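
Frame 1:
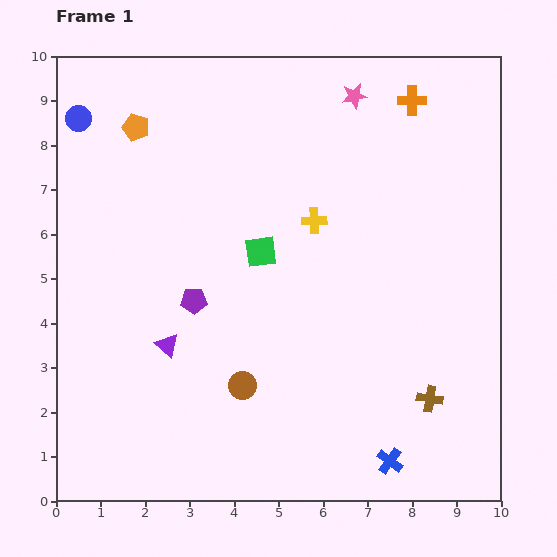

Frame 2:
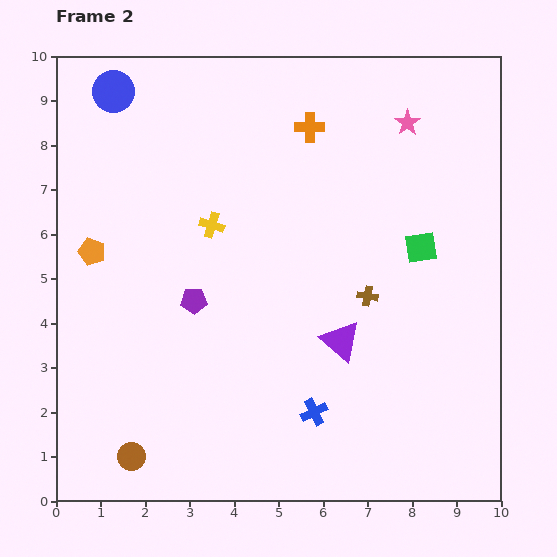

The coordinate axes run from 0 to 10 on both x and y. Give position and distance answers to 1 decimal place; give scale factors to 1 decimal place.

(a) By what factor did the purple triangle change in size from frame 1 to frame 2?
1.7×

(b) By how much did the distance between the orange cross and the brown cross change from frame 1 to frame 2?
-2.7

Distance in frame 1: 6.7. Distance in frame 2: 4.0.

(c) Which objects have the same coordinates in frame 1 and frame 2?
the purple pentagon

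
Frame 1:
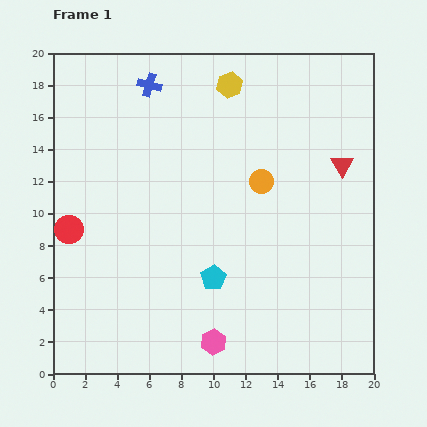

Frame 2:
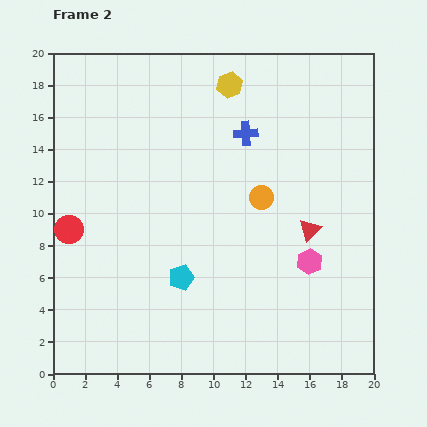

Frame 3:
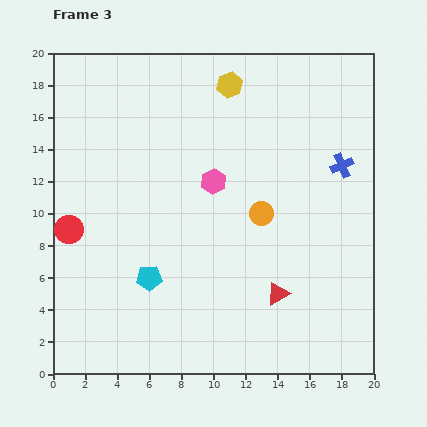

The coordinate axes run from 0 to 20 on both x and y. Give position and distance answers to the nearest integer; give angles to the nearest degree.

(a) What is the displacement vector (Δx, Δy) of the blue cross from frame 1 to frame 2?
(6, -3)

The blue cross was at (6, 18) in frame 1 and (12, 15) in frame 2.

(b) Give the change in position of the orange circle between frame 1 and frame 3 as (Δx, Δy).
(0, -2)

The orange circle was at (13, 12) in frame 1 and (13, 10) in frame 3.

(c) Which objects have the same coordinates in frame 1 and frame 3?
the red circle, the yellow hexagon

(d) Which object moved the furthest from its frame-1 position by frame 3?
the blue cross

(moved 13; next 10)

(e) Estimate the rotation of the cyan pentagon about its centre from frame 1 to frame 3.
31° clockwise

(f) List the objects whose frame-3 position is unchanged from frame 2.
the red circle, the yellow hexagon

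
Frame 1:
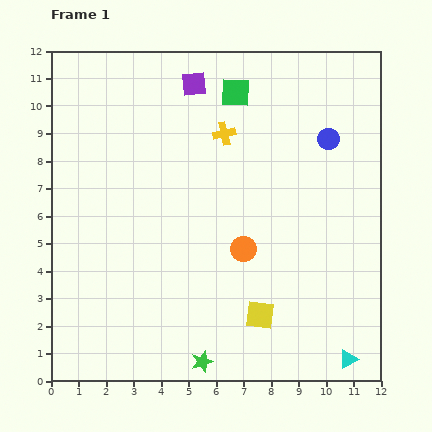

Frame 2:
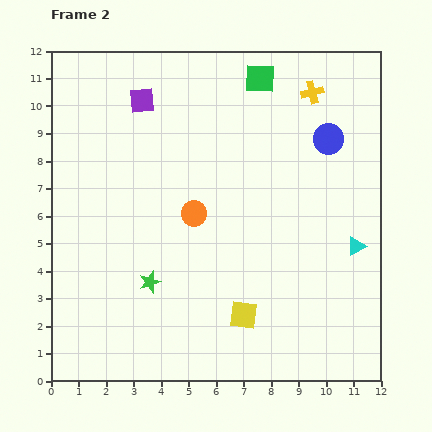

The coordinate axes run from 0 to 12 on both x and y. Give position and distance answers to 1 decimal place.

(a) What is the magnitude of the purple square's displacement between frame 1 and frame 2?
2.0

The purple square moved from (5.2, 10.8) to (3.3, 10.2), a distance of √(1.9² + 0.6²) ≈ 2.0.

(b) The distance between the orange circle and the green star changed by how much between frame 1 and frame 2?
-1.4

Distance in frame 1: 4.4. Distance in frame 2: 3.0.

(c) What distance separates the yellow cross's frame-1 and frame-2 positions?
3.5

The yellow cross moved from (6.3, 9.0) to (9.5, 10.5), a distance of √(3.2² + 1.5²) ≈ 3.5.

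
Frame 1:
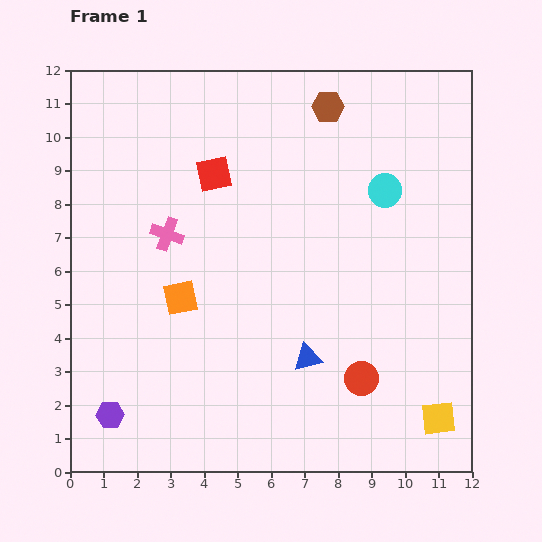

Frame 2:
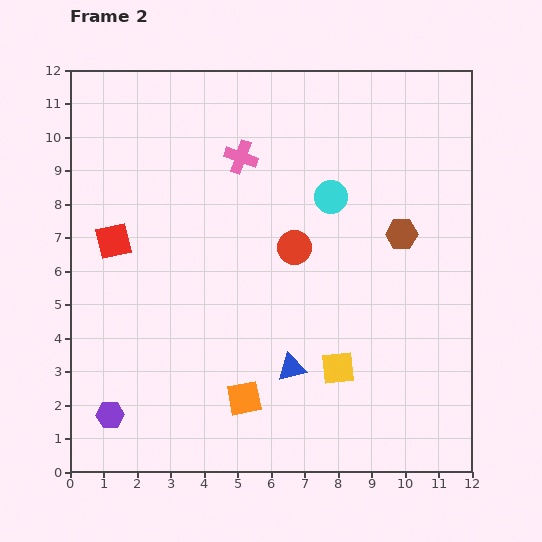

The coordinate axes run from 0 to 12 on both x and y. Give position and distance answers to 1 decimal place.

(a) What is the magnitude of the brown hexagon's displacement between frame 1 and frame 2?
4.4

The brown hexagon moved from (7.7, 10.9) to (9.9, 7.1), a distance of √(2.2² + 3.8²) ≈ 4.4.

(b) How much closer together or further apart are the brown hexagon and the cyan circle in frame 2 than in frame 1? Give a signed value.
-0.6

Distance in frame 1: 3.0. Distance in frame 2: 2.4.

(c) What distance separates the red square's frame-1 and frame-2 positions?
3.6

The red square moved from (4.3, 8.9) to (1.3, 6.9), a distance of √(3.0² + 2.0²) ≈ 3.6.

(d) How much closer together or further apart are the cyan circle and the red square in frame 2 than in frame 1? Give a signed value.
+1.5

Distance in frame 1: 5.1. Distance in frame 2: 6.6.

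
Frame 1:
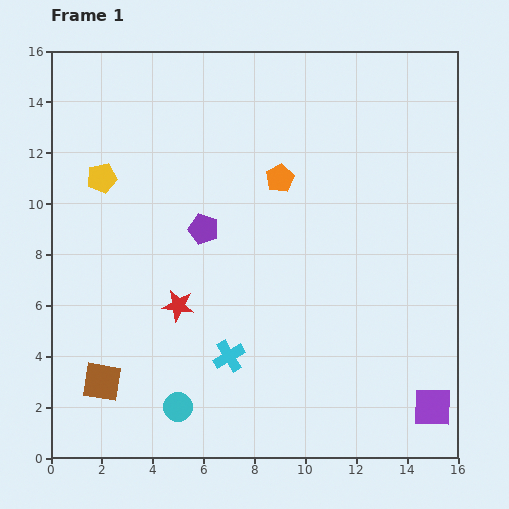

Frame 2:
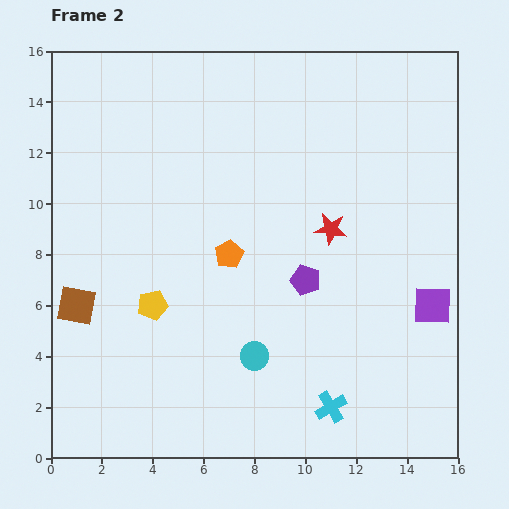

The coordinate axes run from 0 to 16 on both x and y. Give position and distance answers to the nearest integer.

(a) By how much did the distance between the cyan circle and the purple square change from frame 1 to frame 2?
-3

Distance in frame 1: 10. Distance in frame 2: 7.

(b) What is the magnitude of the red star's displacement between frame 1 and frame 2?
7

The red star moved from (5, 6) to (11, 9), a distance of √(6² + 3²) ≈ 7.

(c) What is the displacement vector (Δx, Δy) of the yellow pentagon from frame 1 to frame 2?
(2, -5)

The yellow pentagon was at (2, 11) in frame 1 and (4, 6) in frame 2.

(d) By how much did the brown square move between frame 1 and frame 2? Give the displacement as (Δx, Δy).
(-1, 3)

The brown square was at (2, 3) in frame 1 and (1, 6) in frame 2.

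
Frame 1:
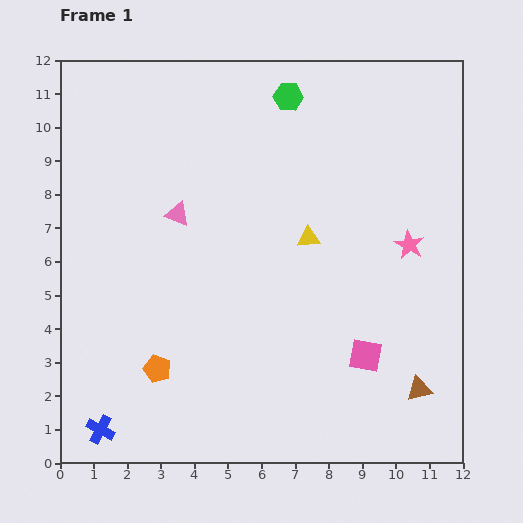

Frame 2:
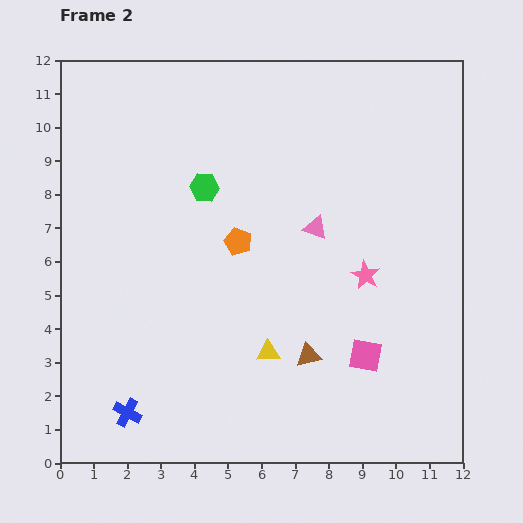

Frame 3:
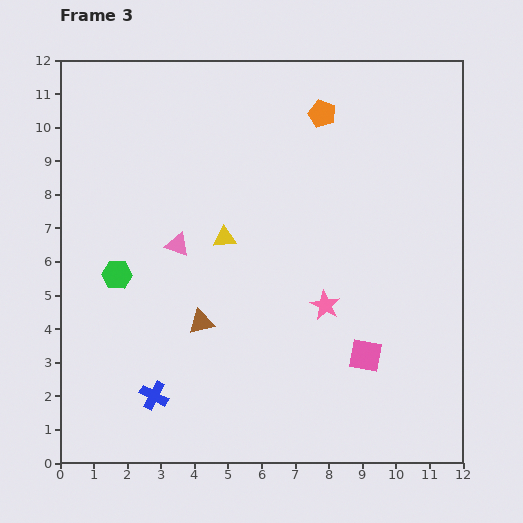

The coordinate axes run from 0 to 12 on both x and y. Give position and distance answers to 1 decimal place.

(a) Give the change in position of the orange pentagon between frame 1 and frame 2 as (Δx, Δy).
(2.4, 3.8)

The orange pentagon was at (2.9, 2.8) in frame 1 and (5.3, 6.6) in frame 2.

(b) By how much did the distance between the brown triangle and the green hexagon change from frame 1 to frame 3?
-6.6

Distance in frame 1: 9.5. Distance in frame 3: 2.9.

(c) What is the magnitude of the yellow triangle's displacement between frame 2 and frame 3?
3.6

The yellow triangle moved from (6.2, 3.3) to (4.9, 6.7), a distance of √(1.3² + 3.4²) ≈ 3.6.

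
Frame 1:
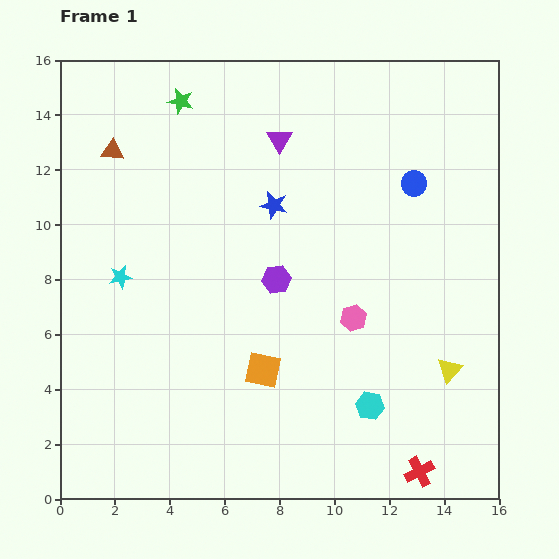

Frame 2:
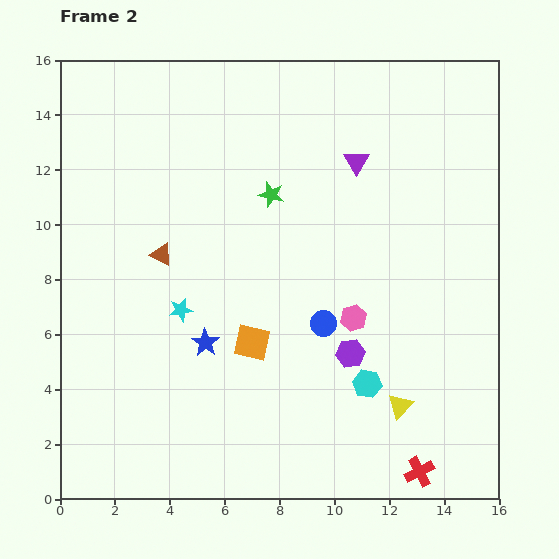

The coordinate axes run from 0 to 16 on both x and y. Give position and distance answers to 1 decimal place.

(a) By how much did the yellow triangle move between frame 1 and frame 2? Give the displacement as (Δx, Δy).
(-1.8, -1.3)

The yellow triangle was at (14.2, 4.7) in frame 1 and (12.4, 3.4) in frame 2.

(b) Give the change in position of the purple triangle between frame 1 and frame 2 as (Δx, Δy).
(2.8, -0.8)

The purple triangle was at (8.0, 13.1) in frame 1 and (10.8, 12.3) in frame 2.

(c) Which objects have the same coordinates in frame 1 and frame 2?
the red cross, the pink hexagon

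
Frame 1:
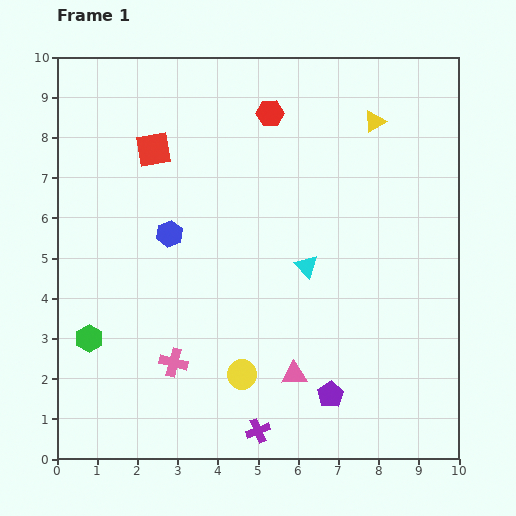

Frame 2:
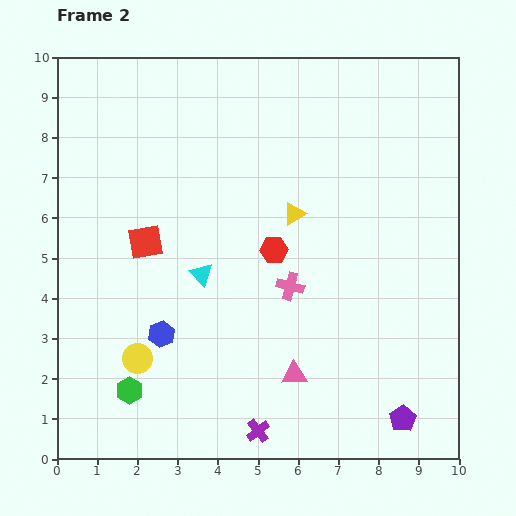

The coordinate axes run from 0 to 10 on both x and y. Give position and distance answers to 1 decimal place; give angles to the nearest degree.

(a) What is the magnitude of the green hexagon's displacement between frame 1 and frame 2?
1.6

The green hexagon moved from (0.8, 3.0) to (1.8, 1.7), a distance of √(1.0² + 1.3²) ≈ 1.6.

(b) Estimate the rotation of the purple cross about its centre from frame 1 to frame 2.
17° counter-clockwise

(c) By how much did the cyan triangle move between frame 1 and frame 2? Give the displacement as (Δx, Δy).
(-2.6, -0.2)

The cyan triangle was at (6.2, 4.8) in frame 1 and (3.6, 4.6) in frame 2.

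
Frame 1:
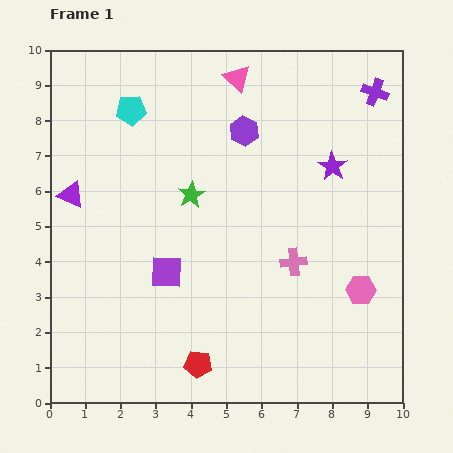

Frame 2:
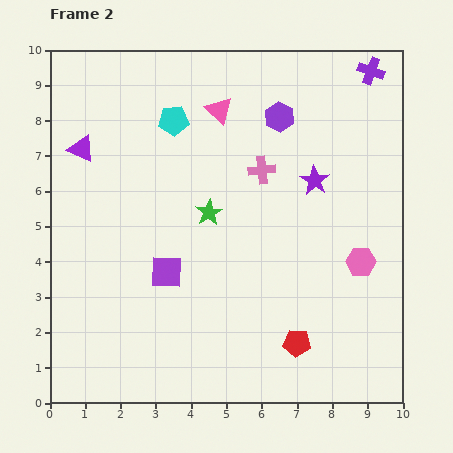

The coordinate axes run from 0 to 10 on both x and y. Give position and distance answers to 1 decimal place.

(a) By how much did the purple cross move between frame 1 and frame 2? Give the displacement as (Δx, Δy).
(-0.1, 0.6)

The purple cross was at (9.2, 8.8) in frame 1 and (9.1, 9.4) in frame 2.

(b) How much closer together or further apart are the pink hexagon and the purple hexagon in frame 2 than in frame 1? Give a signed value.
-0.9

Distance in frame 1: 5.6. Distance in frame 2: 4.7.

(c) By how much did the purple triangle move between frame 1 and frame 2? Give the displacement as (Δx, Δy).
(0.3, 1.3)

The purple triangle was at (0.6, 5.9) in frame 1 and (0.9, 7.2) in frame 2.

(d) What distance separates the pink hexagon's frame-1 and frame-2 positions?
0.8

The pink hexagon moved from (8.8, 3.2) to (8.8, 4.0), a distance of √(0.0² + 0.8²) ≈ 0.8.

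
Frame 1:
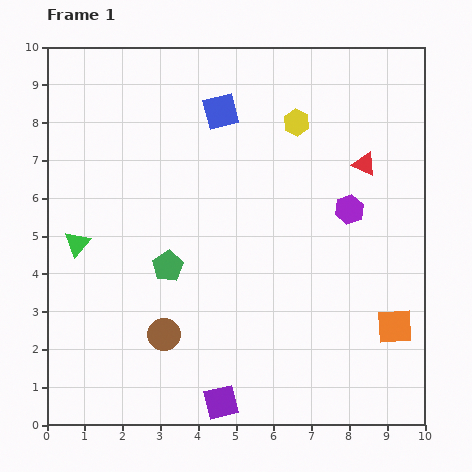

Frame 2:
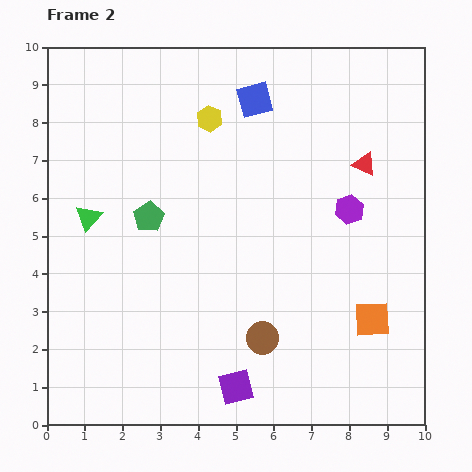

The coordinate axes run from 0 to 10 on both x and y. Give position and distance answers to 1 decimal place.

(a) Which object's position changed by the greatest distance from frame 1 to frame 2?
the brown circle

(moved 2.6; next 2.3)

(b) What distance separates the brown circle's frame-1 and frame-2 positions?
2.6

The brown circle moved from (3.1, 2.4) to (5.7, 2.3), a distance of √(2.6² + 0.1²) ≈ 2.6.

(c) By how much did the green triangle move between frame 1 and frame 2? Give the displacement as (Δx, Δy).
(0.3, 0.7)

The green triangle was at (0.8, 4.8) in frame 1 and (1.1, 5.5) in frame 2.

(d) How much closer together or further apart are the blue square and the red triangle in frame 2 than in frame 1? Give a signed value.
-0.6

Distance in frame 1: 4.0. Distance in frame 2: 3.4.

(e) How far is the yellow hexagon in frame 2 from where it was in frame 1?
2.3

The yellow hexagon moved from (6.6, 8.0) to (4.3, 8.1), a distance of √(2.3² + 0.1²) ≈ 2.3.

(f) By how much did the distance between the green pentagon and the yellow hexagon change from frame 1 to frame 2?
-2.0

Distance in frame 1: 5.1. Distance in frame 2: 3.1.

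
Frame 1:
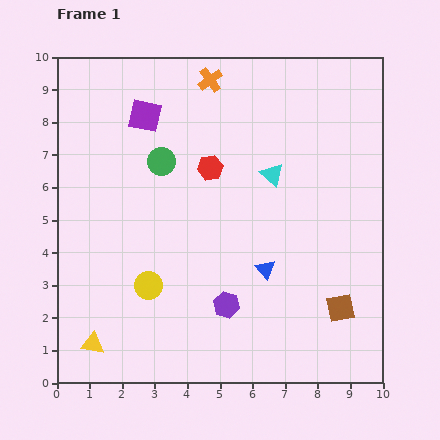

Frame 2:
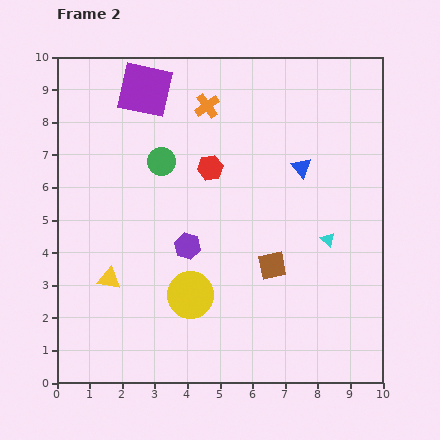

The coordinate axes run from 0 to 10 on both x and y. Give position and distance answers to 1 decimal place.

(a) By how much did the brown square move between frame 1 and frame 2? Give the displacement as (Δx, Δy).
(-2.1, 1.3)

The brown square was at (8.7, 2.3) in frame 1 and (6.6, 3.6) in frame 2.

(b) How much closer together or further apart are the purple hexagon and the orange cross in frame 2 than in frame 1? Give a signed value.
-2.6

Distance in frame 1: 6.9. Distance in frame 2: 4.3.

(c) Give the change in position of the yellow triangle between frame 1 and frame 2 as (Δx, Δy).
(0.5, 2.0)

The yellow triangle was at (1.1, 1.2) in frame 1 and (1.6, 3.2) in frame 2.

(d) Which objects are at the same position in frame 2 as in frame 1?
the green circle, the red hexagon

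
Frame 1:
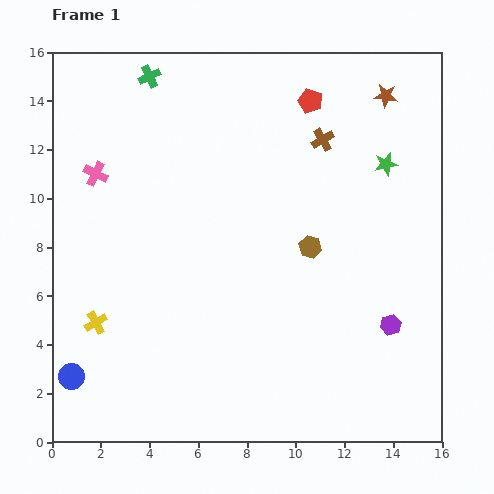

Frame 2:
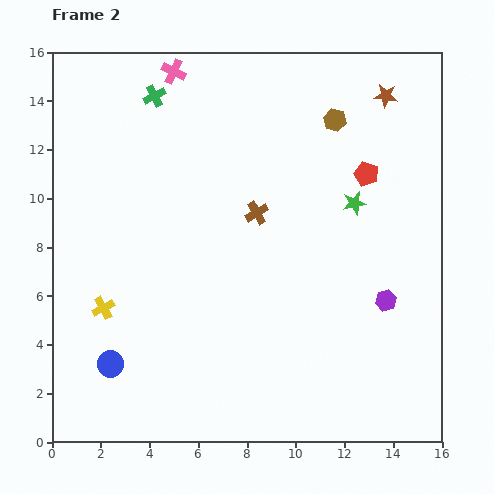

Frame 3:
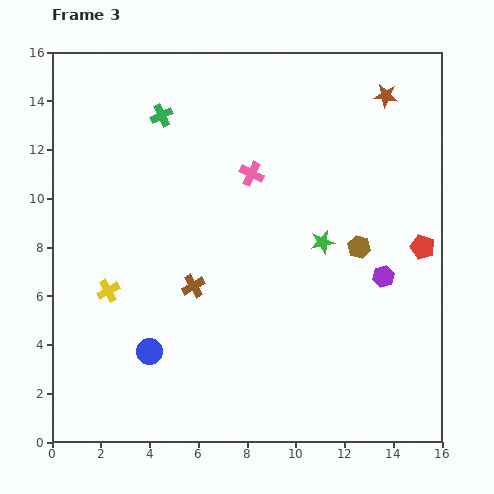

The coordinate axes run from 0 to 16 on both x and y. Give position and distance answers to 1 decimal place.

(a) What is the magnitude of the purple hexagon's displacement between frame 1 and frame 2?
1.0

The purple hexagon moved from (13.9, 4.8) to (13.7, 5.8), a distance of √(0.2² + 1.0²) ≈ 1.0.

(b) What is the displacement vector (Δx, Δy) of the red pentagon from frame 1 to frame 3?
(4.6, -6.0)

The red pentagon was at (10.6, 14.0) in frame 1 and (15.2, 8.0) in frame 3.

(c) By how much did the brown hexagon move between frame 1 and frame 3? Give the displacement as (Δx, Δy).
(2.0, 0.0)

The brown hexagon was at (10.6, 8.0) in frame 1 and (12.6, 8.0) in frame 3.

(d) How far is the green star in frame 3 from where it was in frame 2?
2.1

The green star moved from (12.4, 9.8) to (11.1, 8.2), a distance of √(1.3² + 1.6²) ≈ 2.1.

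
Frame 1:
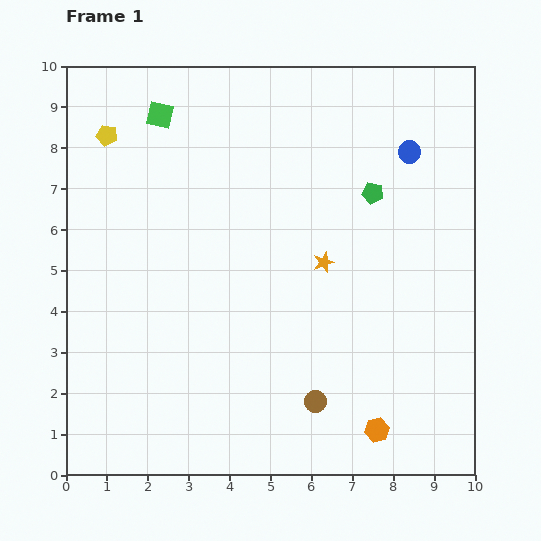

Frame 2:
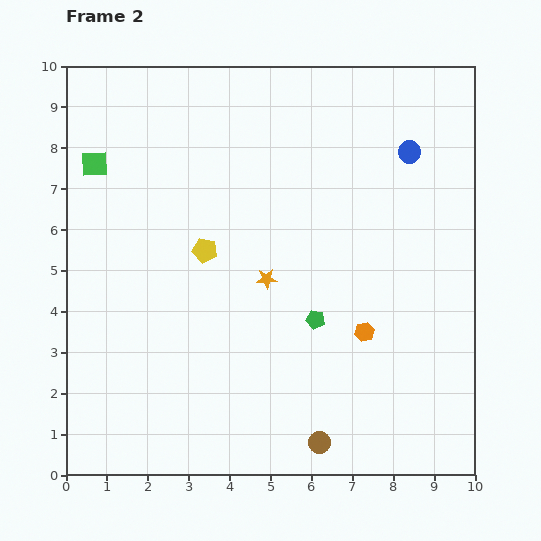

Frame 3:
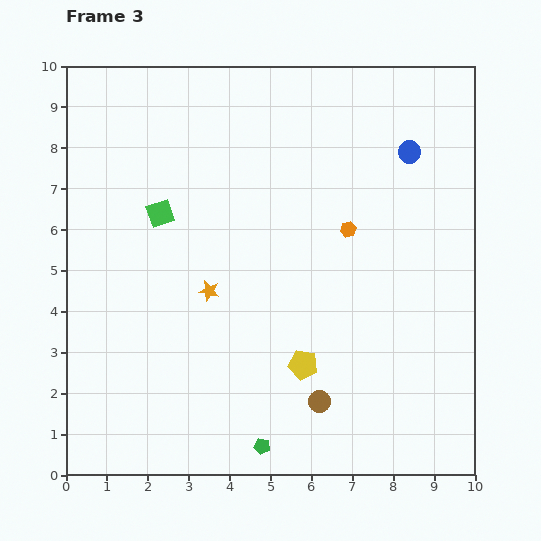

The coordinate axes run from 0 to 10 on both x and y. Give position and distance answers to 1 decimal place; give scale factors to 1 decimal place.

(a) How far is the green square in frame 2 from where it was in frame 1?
2.0

The green square moved from (2.3, 8.8) to (0.7, 7.6), a distance of √(1.6² + 1.2²) ≈ 2.0.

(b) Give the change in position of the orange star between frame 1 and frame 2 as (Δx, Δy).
(-1.4, -0.4)

The orange star was at (6.3, 5.2) in frame 1 and (4.9, 4.8) in frame 2.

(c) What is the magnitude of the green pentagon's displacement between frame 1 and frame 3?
6.8

The green pentagon moved from (7.5, 6.9) to (4.8, 0.7), a distance of √(2.7² + 6.2²) ≈ 6.8.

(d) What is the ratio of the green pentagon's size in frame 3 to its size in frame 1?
0.7×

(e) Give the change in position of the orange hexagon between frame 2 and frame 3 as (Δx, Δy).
(-0.4, 2.5)

The orange hexagon was at (7.3, 3.5) in frame 2 and (6.9, 6.0) in frame 3.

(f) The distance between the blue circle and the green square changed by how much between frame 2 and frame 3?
-1.4

Distance in frame 2: 7.7. Distance in frame 3: 6.3.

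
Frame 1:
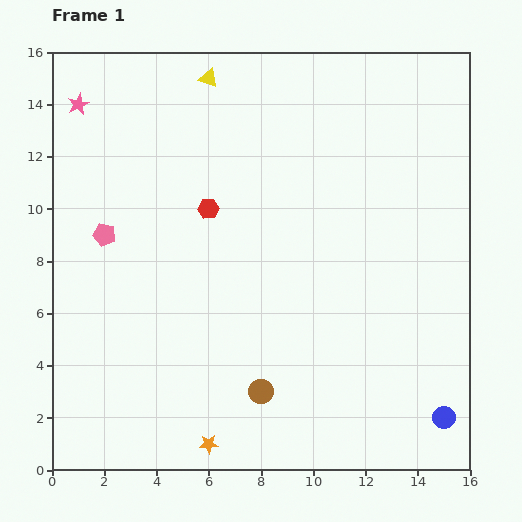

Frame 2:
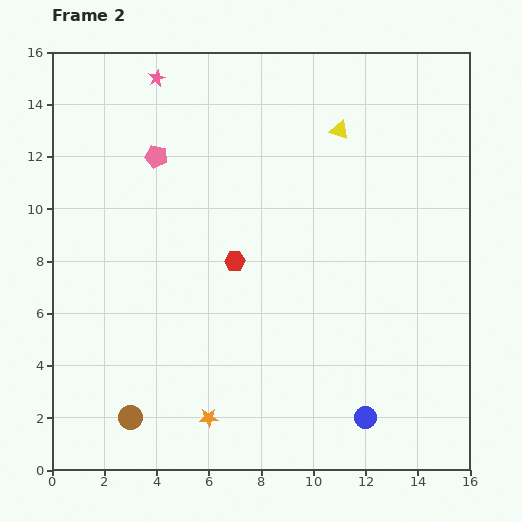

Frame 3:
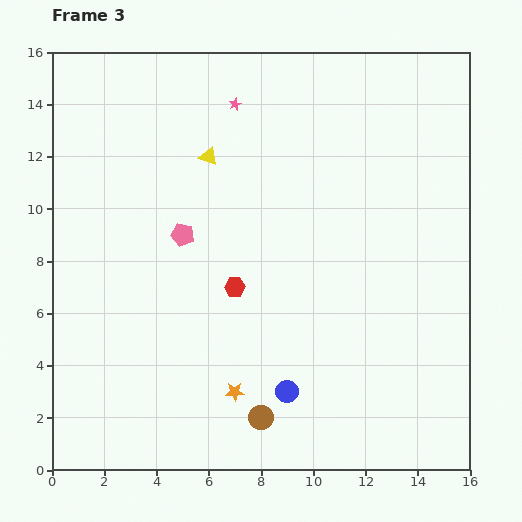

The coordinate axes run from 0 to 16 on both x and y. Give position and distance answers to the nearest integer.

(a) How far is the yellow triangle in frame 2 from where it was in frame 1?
5

The yellow triangle moved from (6, 15) to (11, 13), a distance of √(5² + 2²) ≈ 5.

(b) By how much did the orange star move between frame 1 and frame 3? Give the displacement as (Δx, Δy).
(1, 2)

The orange star was at (6, 1) in frame 1 and (7, 3) in frame 3.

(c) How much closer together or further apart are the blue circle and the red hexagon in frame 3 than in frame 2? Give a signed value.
-4

Distance in frame 2: 8. Distance in frame 3: 4.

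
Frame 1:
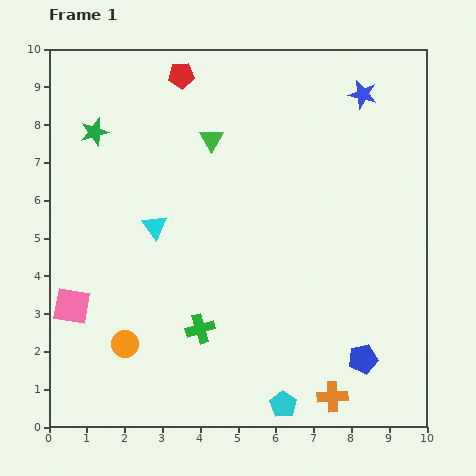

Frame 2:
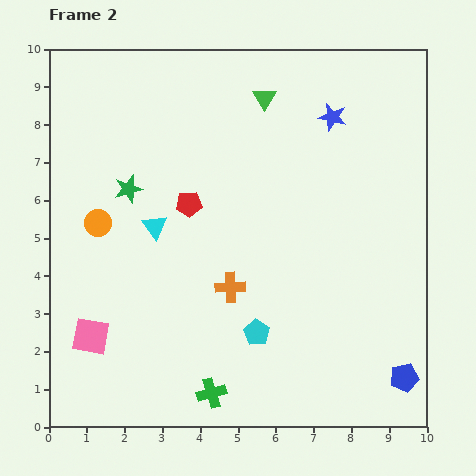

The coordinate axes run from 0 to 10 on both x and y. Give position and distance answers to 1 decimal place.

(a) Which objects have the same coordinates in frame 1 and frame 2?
the cyan triangle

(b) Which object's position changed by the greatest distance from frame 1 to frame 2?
the orange cross

(moved 4.0; next 3.4)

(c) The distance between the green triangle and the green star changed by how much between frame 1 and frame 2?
+1.2

Distance in frame 1: 3.1. Distance in frame 2: 4.3.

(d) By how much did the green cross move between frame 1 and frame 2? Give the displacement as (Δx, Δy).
(0.3, -1.7)

The green cross was at (4.0, 2.6) in frame 1 and (4.3, 0.9) in frame 2.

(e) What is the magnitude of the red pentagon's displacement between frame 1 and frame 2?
3.4

The red pentagon moved from (3.5, 9.3) to (3.7, 5.9), a distance of √(0.2² + 3.4²) ≈ 3.4.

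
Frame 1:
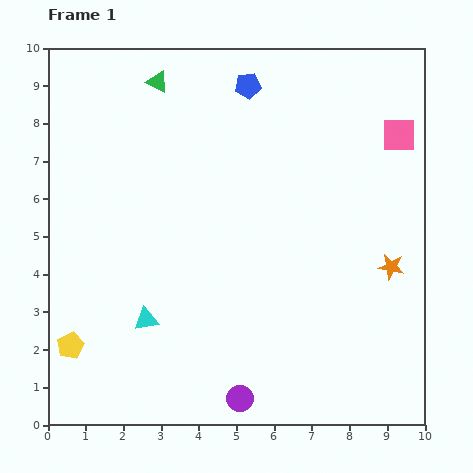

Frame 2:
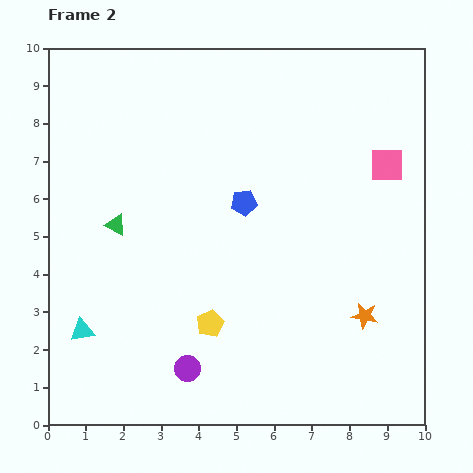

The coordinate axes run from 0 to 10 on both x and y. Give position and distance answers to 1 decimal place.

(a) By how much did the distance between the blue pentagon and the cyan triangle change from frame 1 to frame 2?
-1.3

Distance in frame 1: 6.8. Distance in frame 2: 5.5.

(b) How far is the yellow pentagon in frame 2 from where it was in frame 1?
3.7

The yellow pentagon moved from (0.6, 2.1) to (4.3, 2.7), a distance of √(3.7² + 0.6²) ≈ 3.7.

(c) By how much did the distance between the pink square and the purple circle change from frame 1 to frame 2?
-0.6

Distance in frame 1: 8.2. Distance in frame 2: 7.6.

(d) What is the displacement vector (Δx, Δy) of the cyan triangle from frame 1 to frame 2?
(-1.7, -0.3)

The cyan triangle was at (2.6, 2.8) in frame 1 and (0.9, 2.5) in frame 2.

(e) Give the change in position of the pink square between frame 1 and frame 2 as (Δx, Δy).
(-0.3, -0.8)

The pink square was at (9.3, 7.7) in frame 1 and (9.0, 6.9) in frame 2.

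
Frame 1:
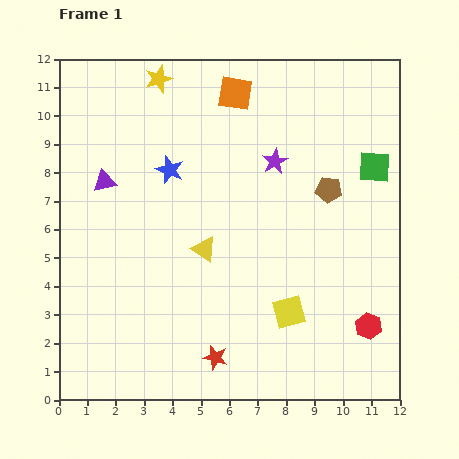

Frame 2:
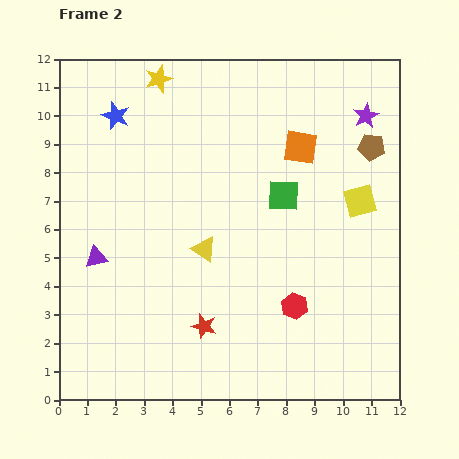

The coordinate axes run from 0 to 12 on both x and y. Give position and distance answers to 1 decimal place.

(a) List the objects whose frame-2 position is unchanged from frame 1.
the yellow triangle, the yellow star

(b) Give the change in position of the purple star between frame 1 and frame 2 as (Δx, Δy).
(3.2, 1.6)

The purple star was at (7.6, 8.4) in frame 1 and (10.8, 10.0) in frame 2.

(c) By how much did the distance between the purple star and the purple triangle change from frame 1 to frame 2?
+4.7

Distance in frame 1: 6.0. Distance in frame 2: 10.7.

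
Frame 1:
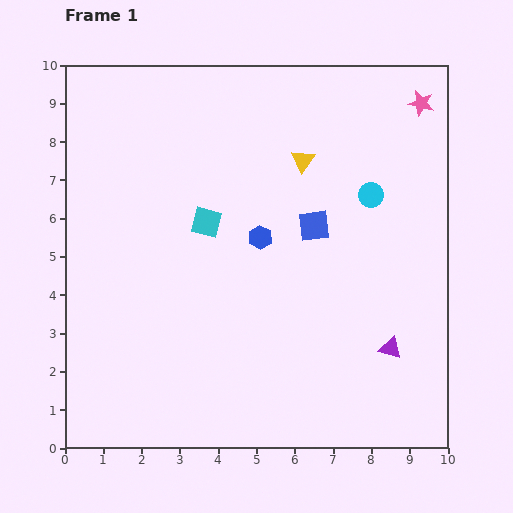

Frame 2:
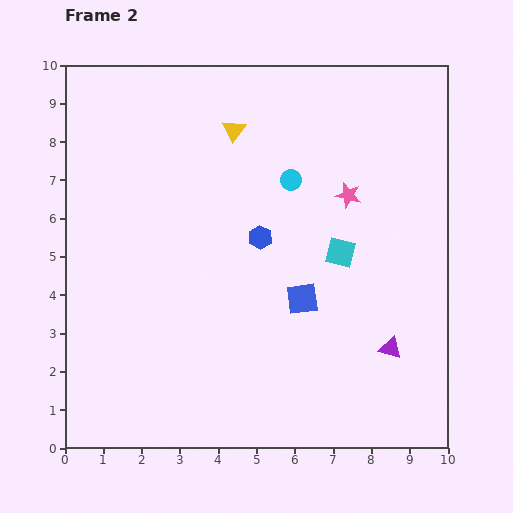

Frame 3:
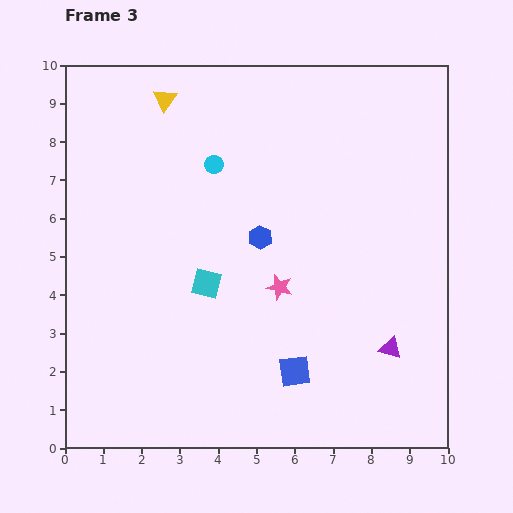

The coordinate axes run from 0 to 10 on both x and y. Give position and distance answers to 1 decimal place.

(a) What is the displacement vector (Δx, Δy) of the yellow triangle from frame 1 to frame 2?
(-1.8, 0.8)

The yellow triangle was at (6.2, 7.5) in frame 1 and (4.4, 8.3) in frame 2.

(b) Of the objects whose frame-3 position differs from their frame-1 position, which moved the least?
the cyan square

(moved 1.6)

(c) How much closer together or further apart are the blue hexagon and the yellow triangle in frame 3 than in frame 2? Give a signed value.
+1.5

Distance in frame 2: 2.9. Distance in frame 3: 4.4.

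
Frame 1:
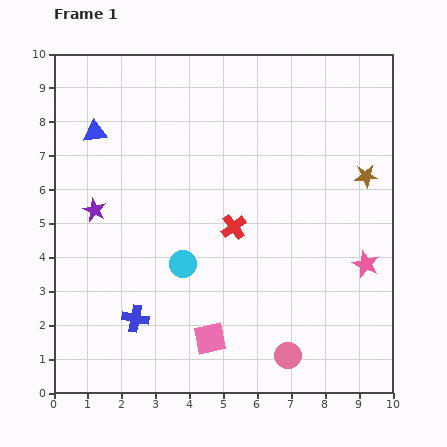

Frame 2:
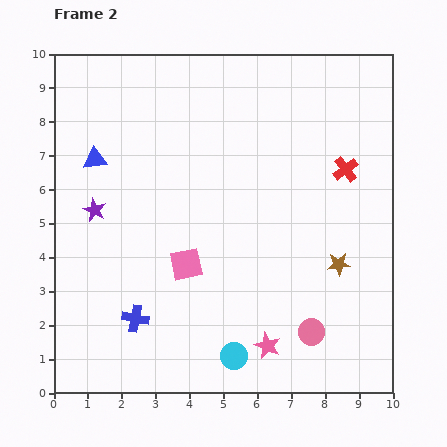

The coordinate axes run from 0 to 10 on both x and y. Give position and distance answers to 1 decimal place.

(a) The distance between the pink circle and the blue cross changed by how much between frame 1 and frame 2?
+0.6

Distance in frame 1: 4.6. Distance in frame 2: 5.2.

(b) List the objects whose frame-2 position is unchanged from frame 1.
the blue cross, the purple star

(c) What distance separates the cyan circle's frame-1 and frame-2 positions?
3.1

The cyan circle moved from (3.8, 3.8) to (5.3, 1.1), a distance of √(1.5² + 2.7²) ≈ 3.1.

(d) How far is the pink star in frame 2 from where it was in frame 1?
3.8

The pink star moved from (9.2, 3.8) to (6.3, 1.4), a distance of √(2.9² + 2.4²) ≈ 3.8.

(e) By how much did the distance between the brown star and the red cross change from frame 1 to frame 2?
-1.4

Distance in frame 1: 4.2. Distance in frame 2: 2.8.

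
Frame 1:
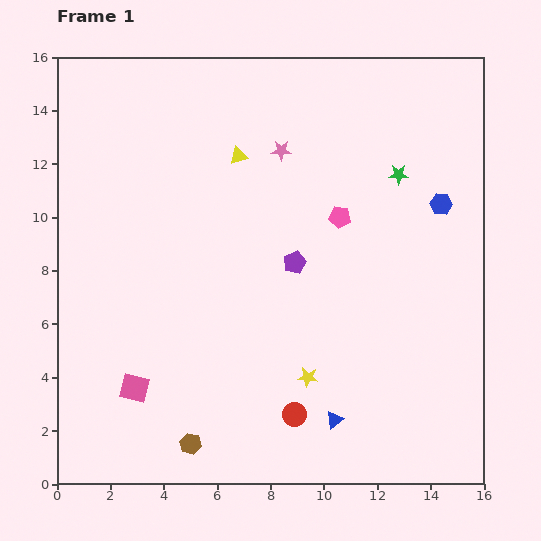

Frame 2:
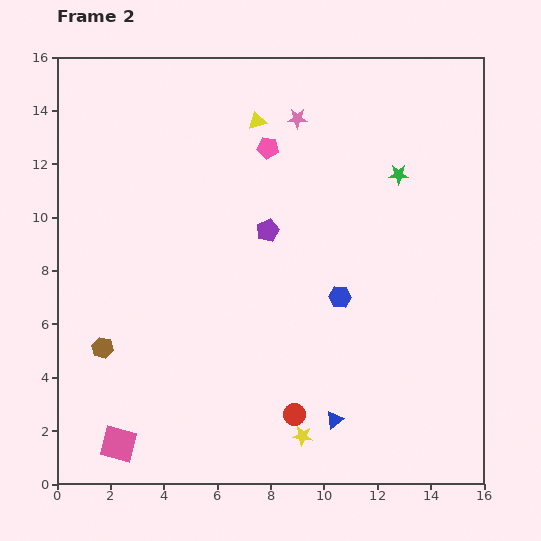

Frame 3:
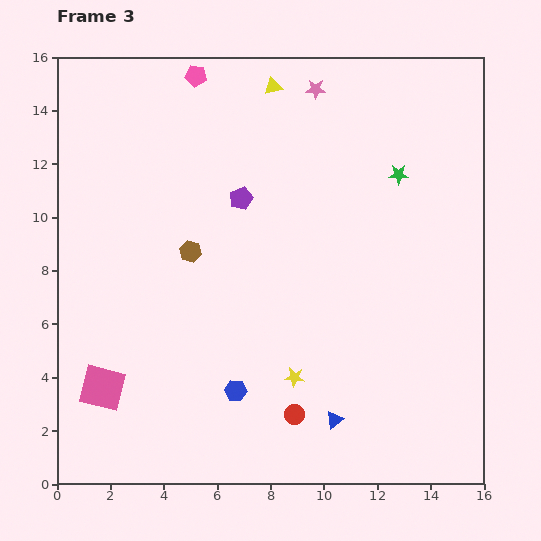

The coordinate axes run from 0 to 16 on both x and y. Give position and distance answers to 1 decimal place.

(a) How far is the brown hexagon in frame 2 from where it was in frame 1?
4.9

The brown hexagon moved from (5.0, 1.5) to (1.7, 5.1), a distance of √(3.3² + 3.6²) ≈ 4.9.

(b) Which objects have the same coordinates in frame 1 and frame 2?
the blue triangle, the red circle, the green star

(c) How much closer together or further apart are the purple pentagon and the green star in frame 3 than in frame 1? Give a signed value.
+0.9

Distance in frame 1: 5.1. Distance in frame 3: 6.0.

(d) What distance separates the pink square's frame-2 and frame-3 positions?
2.2

The pink square moved from (2.3, 1.5) to (1.7, 3.6), a distance of √(0.6² + 2.1²) ≈ 2.2.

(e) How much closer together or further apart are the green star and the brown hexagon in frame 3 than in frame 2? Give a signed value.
-4.6

Distance in frame 2: 12.9. Distance in frame 3: 8.3.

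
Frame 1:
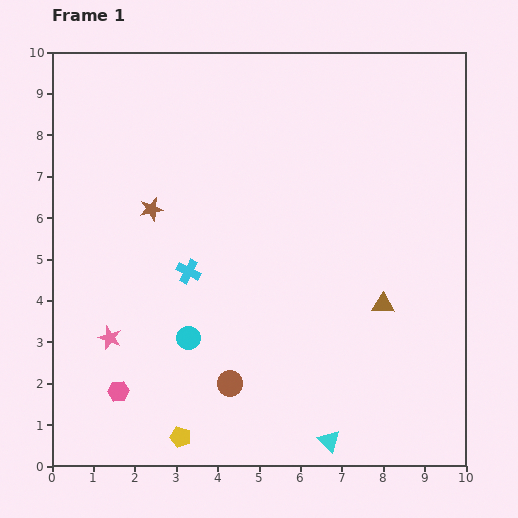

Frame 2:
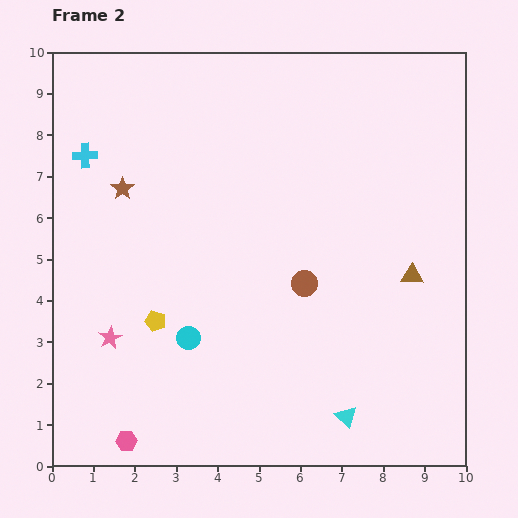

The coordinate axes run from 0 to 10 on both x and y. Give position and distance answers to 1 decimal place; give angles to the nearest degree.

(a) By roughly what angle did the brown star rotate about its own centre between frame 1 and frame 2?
23° counter-clockwise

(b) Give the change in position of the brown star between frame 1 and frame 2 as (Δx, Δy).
(-0.7, 0.5)

The brown star was at (2.4, 6.2) in frame 1 and (1.7, 6.7) in frame 2.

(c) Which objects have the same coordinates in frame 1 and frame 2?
the pink star, the cyan circle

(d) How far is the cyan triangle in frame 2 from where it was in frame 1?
0.7

The cyan triangle moved from (6.7, 0.6) to (7.1, 1.2), a distance of √(0.4² + 0.6²) ≈ 0.7.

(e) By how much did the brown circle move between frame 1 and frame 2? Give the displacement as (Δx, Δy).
(1.8, 2.4)

The brown circle was at (4.3, 2.0) in frame 1 and (6.1, 4.4) in frame 2.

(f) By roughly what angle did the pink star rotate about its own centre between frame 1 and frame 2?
24° clockwise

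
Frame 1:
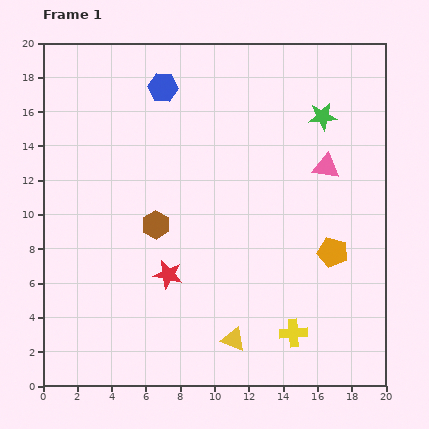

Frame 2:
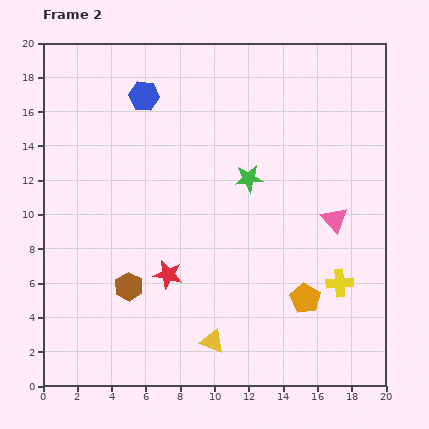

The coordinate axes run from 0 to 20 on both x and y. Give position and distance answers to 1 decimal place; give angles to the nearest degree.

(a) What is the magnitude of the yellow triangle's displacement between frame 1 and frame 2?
1.2

The yellow triangle moved from (11.1, 2.7) to (9.9, 2.6), a distance of √(1.2² + 0.1²) ≈ 1.2.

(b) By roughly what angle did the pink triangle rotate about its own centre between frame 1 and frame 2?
40° clockwise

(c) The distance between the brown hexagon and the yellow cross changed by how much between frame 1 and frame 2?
+2.1

Distance in frame 1: 10.2. Distance in frame 2: 12.3.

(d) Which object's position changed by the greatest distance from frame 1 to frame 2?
the green star

(moved 5.6; next 4.0)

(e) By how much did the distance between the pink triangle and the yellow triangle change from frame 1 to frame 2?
-1.5

Distance in frame 1: 11.5. Distance in frame 2: 10.0.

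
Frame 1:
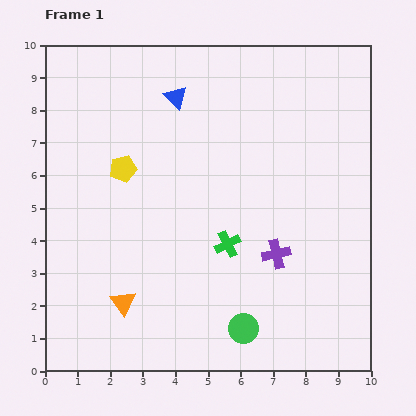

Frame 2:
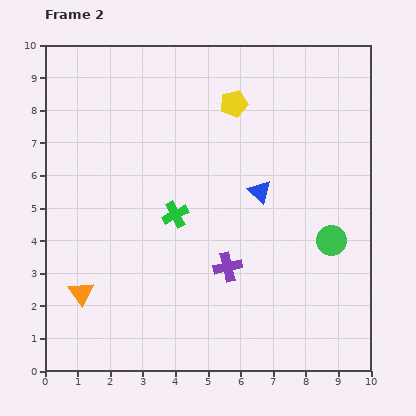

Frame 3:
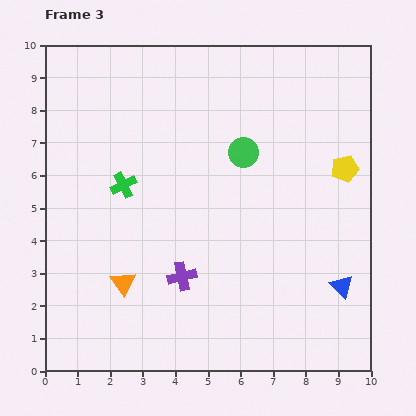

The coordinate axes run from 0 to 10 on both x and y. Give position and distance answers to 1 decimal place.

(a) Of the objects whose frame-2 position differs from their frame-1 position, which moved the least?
the orange triangle

(moved 1.3)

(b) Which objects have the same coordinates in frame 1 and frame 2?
none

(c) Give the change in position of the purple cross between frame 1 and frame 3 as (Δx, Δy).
(-2.9, -0.7)

The purple cross was at (7.1, 3.6) in frame 1 and (4.2, 2.9) in frame 3.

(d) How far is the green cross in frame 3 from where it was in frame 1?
3.7

The green cross moved from (5.6, 3.9) to (2.4, 5.7), a distance of √(3.2² + 1.8²) ≈ 3.7.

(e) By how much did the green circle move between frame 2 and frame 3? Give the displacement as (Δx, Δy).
(-2.7, 2.7)

The green circle was at (8.8, 4.0) in frame 2 and (6.1, 6.7) in frame 3.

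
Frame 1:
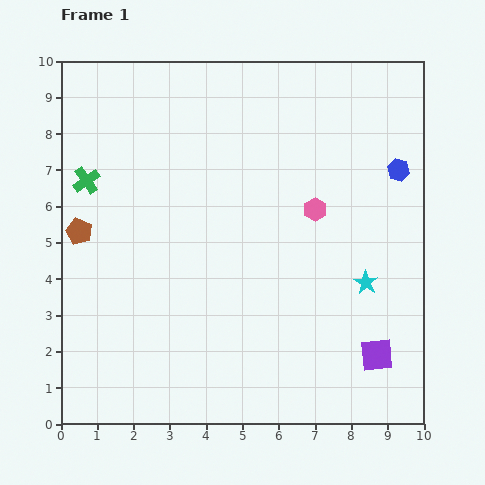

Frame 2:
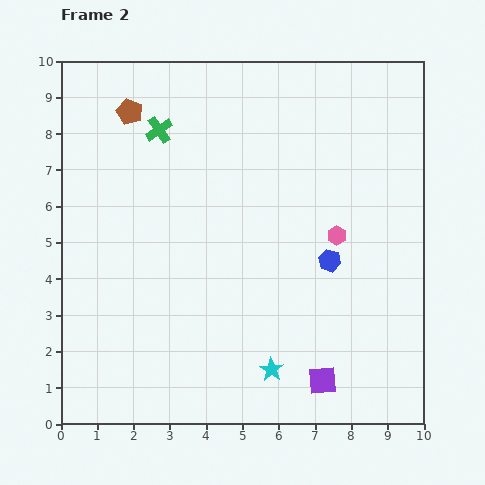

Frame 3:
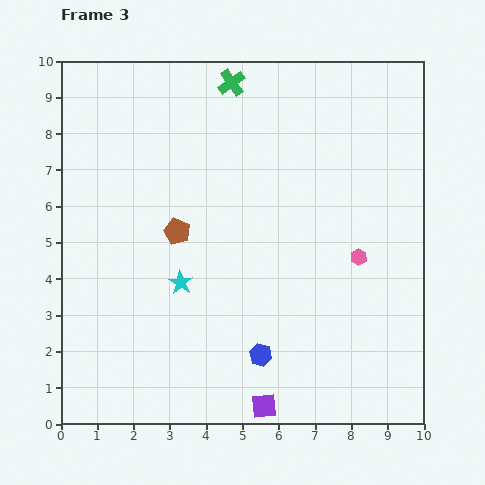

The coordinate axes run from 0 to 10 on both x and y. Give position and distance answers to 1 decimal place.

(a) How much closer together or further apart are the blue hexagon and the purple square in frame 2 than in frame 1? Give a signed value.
-1.8

Distance in frame 1: 5.1. Distance in frame 2: 3.3.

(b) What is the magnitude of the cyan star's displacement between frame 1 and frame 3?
5.1

The cyan star moved from (8.4, 3.9) to (3.3, 3.9), a distance of √(5.1² + 0.0²) ≈ 5.1.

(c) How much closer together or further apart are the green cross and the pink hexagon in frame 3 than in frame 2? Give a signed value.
+0.2

Distance in frame 2: 5.7. Distance in frame 3: 5.9.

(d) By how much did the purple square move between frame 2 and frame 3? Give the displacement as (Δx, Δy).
(-1.6, -0.7)

The purple square was at (7.2, 1.2) in frame 2 and (5.6, 0.5) in frame 3.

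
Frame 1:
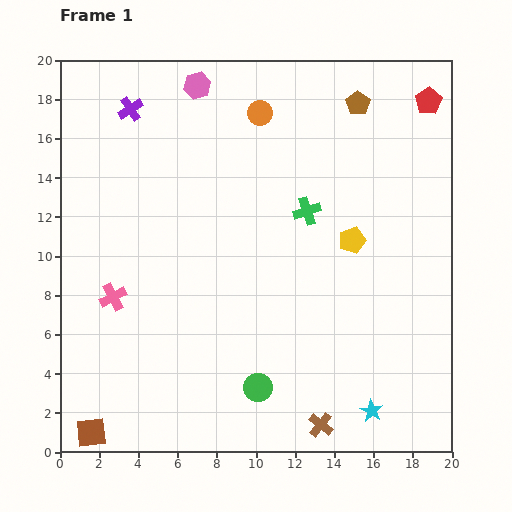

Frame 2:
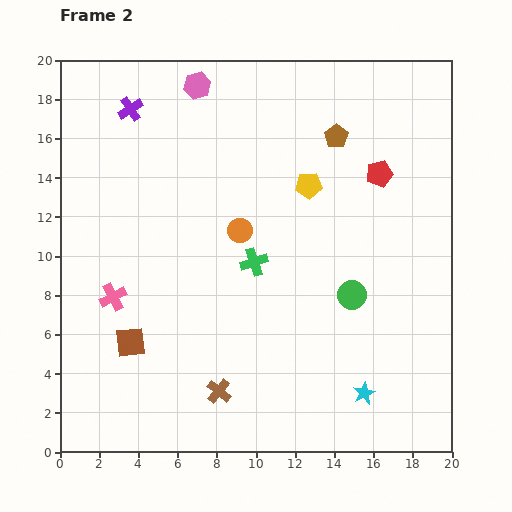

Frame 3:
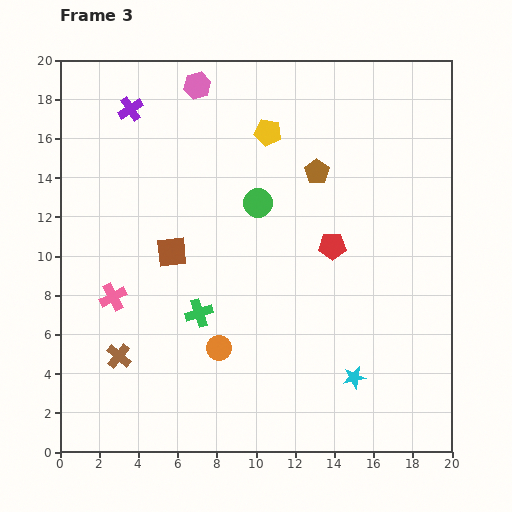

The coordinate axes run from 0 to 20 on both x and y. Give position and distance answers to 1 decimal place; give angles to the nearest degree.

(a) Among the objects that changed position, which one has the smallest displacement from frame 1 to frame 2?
the cyan star

(moved 1.0)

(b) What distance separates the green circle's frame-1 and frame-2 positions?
6.7

The green circle moved from (10.1, 3.3) to (14.9, 8.0), a distance of √(4.8² + 4.7²) ≈ 6.7.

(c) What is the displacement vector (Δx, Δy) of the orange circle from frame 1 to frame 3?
(-2.1, -12.0)

The orange circle was at (10.2, 17.3) in frame 1 and (8.1, 5.3) in frame 3.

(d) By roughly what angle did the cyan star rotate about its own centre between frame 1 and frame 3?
31° clockwise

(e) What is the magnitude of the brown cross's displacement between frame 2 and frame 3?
5.4

The brown cross moved from (8.1, 3.1) to (3.0, 4.9), a distance of √(5.1² + 1.8²) ≈ 5.4.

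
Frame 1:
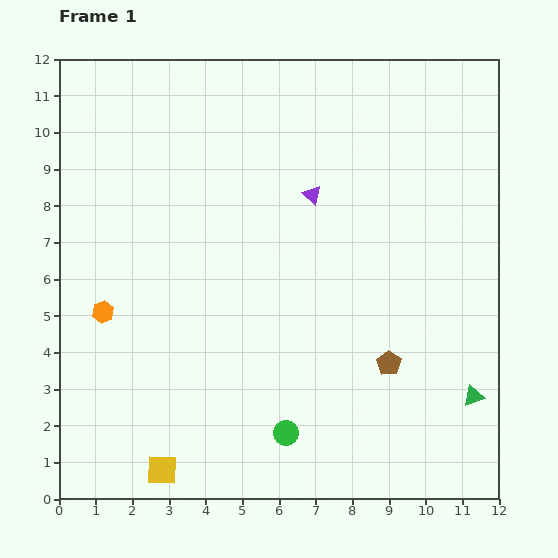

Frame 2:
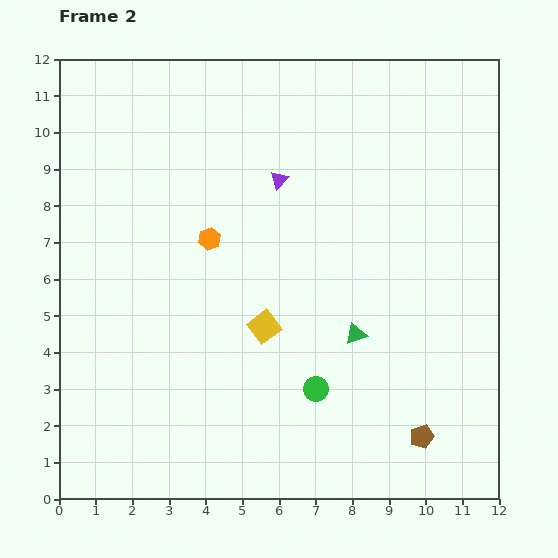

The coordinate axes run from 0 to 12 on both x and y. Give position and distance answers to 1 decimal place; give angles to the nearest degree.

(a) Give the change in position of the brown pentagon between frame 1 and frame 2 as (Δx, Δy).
(0.9, -2.0)

The brown pentagon was at (9.0, 3.7) in frame 1 and (9.9, 1.7) in frame 2.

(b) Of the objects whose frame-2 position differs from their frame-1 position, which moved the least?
the purple triangle

(moved 1.0)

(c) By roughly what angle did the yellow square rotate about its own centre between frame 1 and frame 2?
40° counter-clockwise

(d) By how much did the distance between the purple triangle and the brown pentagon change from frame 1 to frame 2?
+2.9

Distance in frame 1: 5.1. Distance in frame 2: 8.0.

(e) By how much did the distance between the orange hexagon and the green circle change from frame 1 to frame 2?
-1.0

Distance in frame 1: 6.0. Distance in frame 2: 5.0.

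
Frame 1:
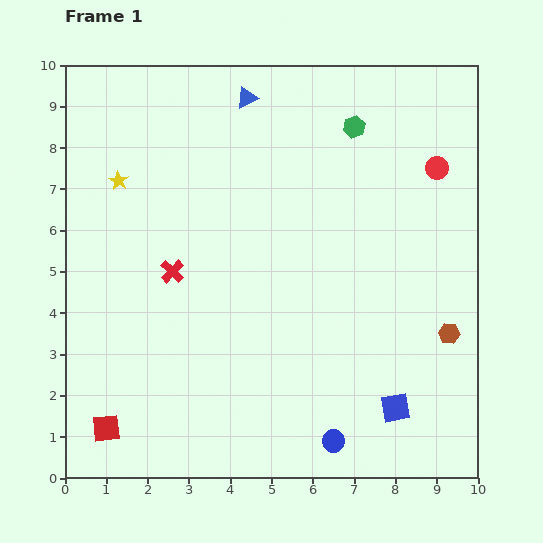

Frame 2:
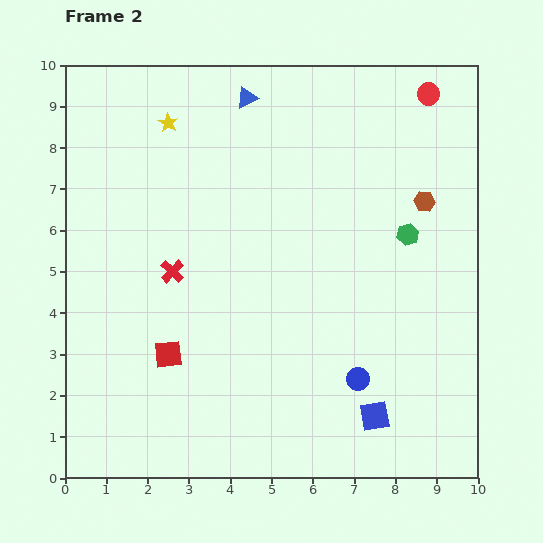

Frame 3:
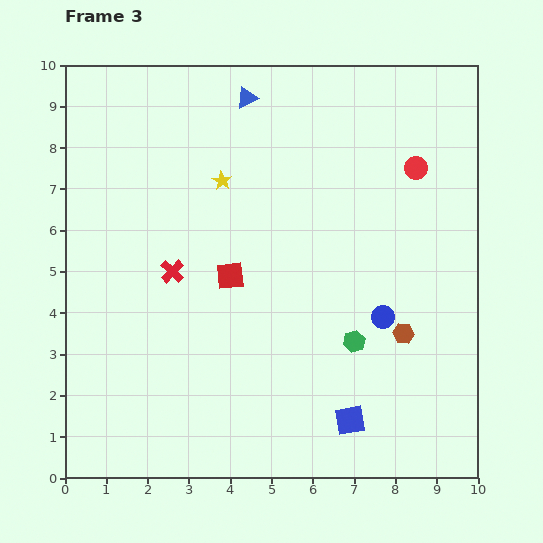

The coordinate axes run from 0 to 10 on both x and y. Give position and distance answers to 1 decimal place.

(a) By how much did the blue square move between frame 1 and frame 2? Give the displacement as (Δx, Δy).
(-0.5, -0.2)

The blue square was at (8.0, 1.7) in frame 1 and (7.5, 1.5) in frame 2.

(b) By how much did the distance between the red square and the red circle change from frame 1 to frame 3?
-5.0

Distance in frame 1: 10.2. Distance in frame 3: 5.2.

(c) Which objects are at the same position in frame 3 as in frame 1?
the blue triangle, the red cross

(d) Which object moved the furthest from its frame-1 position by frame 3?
the green hexagon

(moved 5.2; next 4.8)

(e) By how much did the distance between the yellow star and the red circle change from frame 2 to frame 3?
-1.6

Distance in frame 2: 6.3. Distance in frame 3: 4.7.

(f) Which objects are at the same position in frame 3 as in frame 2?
the blue triangle, the red cross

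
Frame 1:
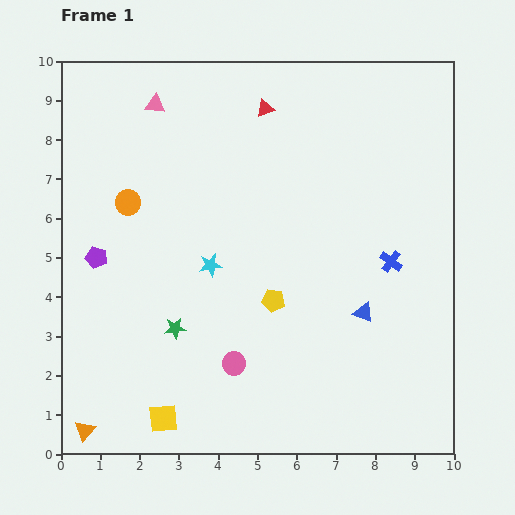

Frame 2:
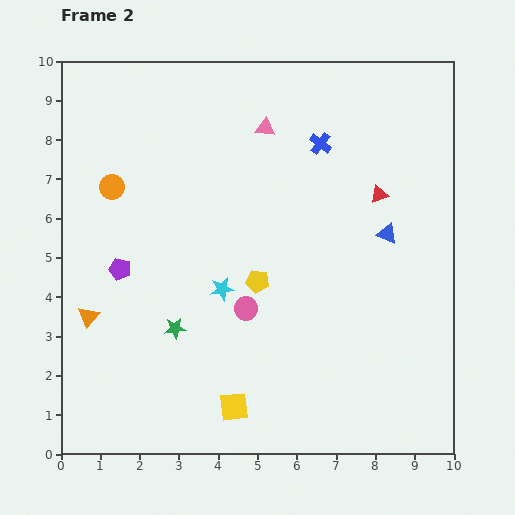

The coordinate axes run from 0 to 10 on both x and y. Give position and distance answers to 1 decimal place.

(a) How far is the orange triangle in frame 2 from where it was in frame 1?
2.9

The orange triangle moved from (0.6, 0.6) to (0.7, 3.5), a distance of √(0.1² + 2.9²) ≈ 2.9.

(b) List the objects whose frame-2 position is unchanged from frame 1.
the green star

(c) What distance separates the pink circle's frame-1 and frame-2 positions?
1.4

The pink circle moved from (4.4, 2.3) to (4.7, 3.7), a distance of √(0.3² + 1.4²) ≈ 1.4.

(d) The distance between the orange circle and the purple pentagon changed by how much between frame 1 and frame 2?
+0.5

Distance in frame 1: 1.6. Distance in frame 2: 2.1.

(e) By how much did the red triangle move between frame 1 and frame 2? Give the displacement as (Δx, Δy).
(2.9, -2.2)

The red triangle was at (5.2, 8.8) in frame 1 and (8.1, 6.6) in frame 2.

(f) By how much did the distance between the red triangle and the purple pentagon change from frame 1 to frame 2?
+1.2

Distance in frame 1: 5.7. Distance in frame 2: 6.9.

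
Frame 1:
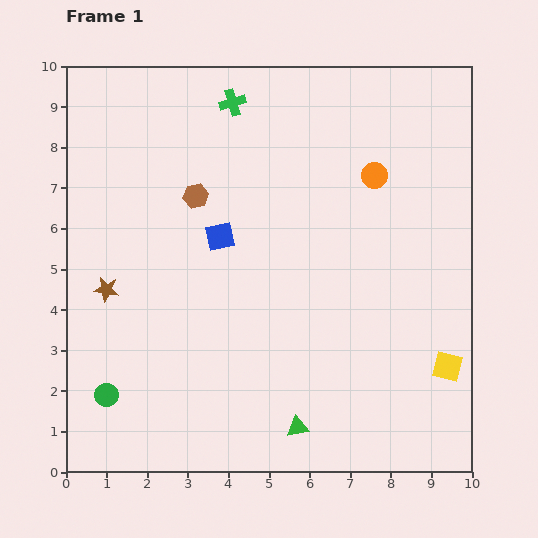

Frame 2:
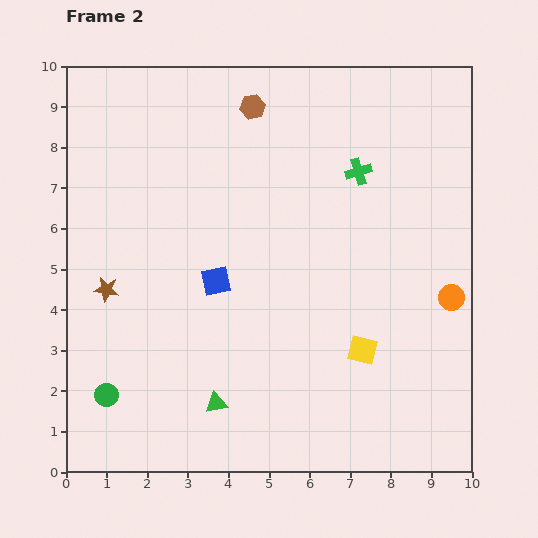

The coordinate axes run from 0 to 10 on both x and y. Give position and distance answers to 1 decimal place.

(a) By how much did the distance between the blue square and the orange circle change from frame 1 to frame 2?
+1.7

Distance in frame 1: 4.1. Distance in frame 2: 5.8.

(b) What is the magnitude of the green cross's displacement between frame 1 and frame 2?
3.5

The green cross moved from (4.1, 9.1) to (7.2, 7.4), a distance of √(3.1² + 1.7²) ≈ 3.5.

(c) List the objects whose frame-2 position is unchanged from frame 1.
the brown star, the green circle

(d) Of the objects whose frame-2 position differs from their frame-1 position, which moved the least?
the blue square

(moved 1.1)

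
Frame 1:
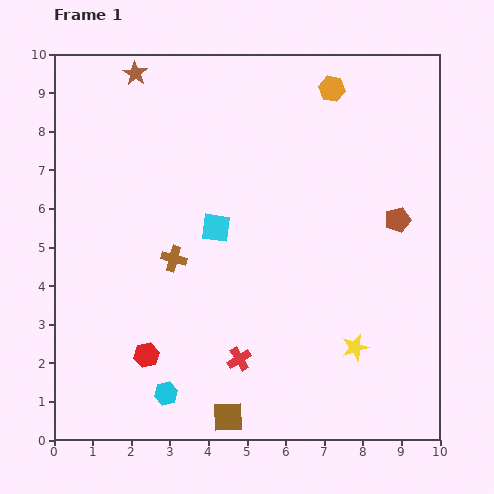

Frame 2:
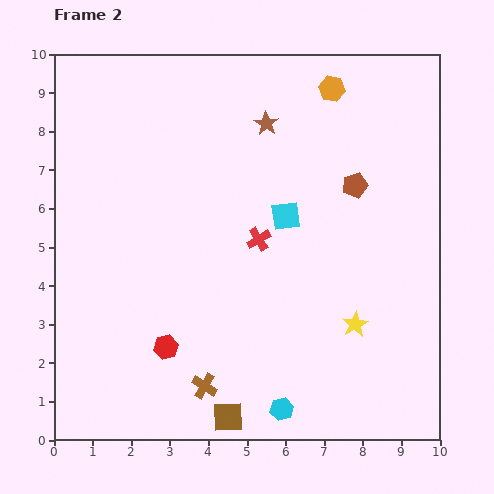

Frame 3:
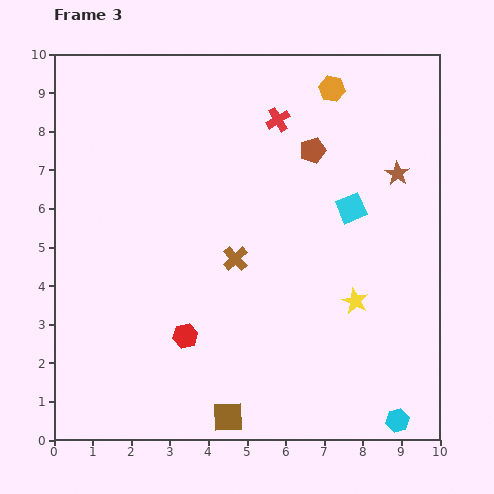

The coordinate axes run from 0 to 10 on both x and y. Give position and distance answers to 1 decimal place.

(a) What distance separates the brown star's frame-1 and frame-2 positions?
3.6

The brown star moved from (2.1, 9.5) to (5.5, 8.2), a distance of √(3.4² + 1.3²) ≈ 3.6.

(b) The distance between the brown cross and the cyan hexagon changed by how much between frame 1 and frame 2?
-1.4

Distance in frame 1: 3.5. Distance in frame 2: 2.1.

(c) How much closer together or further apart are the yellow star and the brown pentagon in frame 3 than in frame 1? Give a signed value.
+0.6

Distance in frame 1: 3.5. Distance in frame 3: 4.1.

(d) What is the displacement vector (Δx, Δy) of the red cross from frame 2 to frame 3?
(0.5, 3.1)

The red cross was at (5.3, 5.2) in frame 2 and (5.8, 8.3) in frame 3.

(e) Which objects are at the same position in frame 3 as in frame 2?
the orange hexagon, the brown square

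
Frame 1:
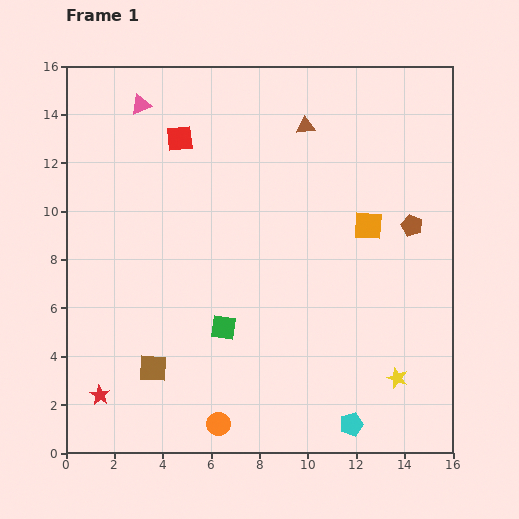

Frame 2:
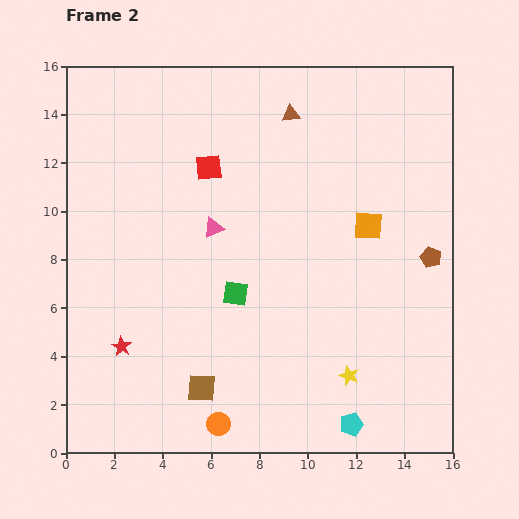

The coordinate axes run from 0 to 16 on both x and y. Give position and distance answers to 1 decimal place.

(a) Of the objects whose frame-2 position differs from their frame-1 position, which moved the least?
the brown triangle

(moved 0.8)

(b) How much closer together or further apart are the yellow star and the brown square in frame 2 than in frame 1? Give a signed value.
-4.0

Distance in frame 1: 10.1. Distance in frame 2: 6.1.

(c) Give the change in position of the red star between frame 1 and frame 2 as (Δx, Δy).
(0.9, 2.0)

The red star was at (1.4, 2.4) in frame 1 and (2.3, 4.4) in frame 2.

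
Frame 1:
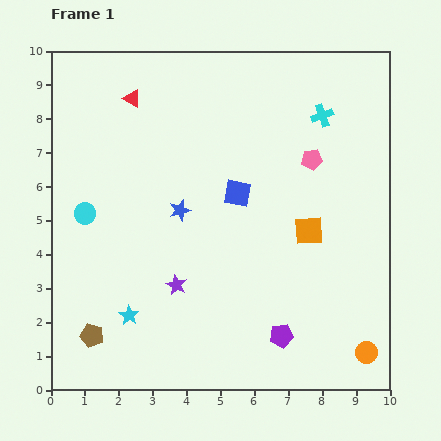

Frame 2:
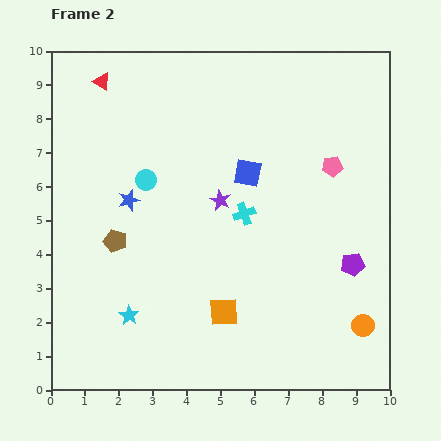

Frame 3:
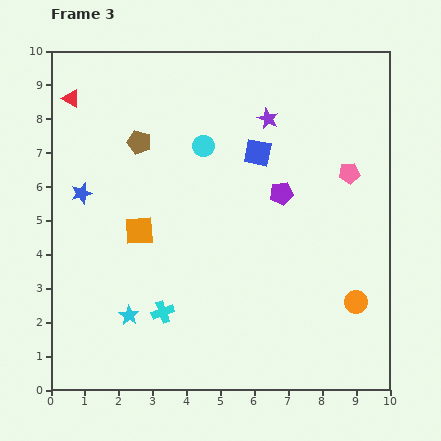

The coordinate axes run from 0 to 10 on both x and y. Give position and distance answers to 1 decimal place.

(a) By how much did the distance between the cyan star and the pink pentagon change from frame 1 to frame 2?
+0.3

Distance in frame 1: 7.1. Distance in frame 2: 7.4.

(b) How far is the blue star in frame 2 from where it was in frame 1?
1.5

The blue star moved from (3.8, 5.3) to (2.3, 5.6), a distance of √(1.5² + 0.3²) ≈ 1.5.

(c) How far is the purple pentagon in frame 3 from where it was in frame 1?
4.2

The purple pentagon moved from (6.8, 1.6) to (6.8, 5.8), a distance of √(0.0² + 4.2²) ≈ 4.2.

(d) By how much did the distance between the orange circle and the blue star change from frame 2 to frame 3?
+0.9

Distance in frame 2: 7.8. Distance in frame 3: 8.7.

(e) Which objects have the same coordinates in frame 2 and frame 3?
the cyan star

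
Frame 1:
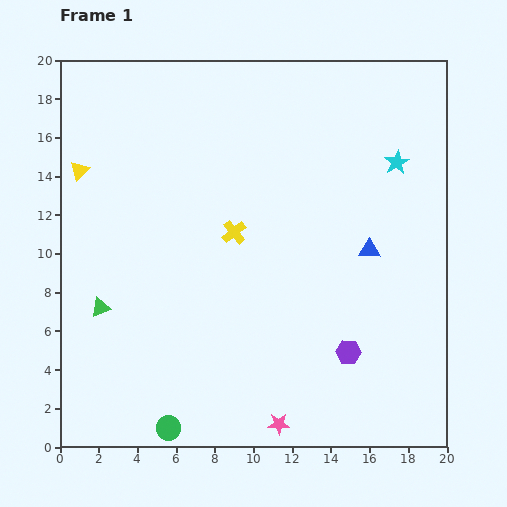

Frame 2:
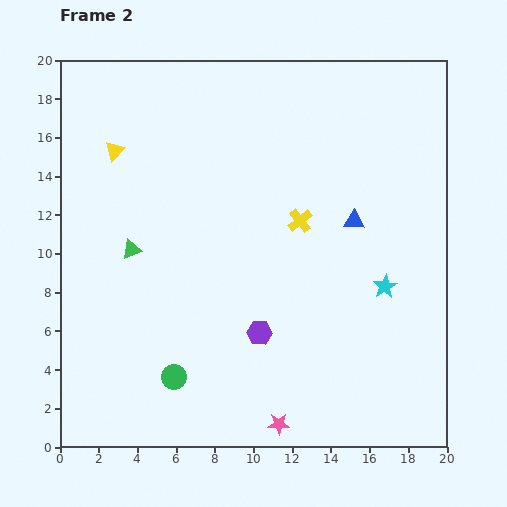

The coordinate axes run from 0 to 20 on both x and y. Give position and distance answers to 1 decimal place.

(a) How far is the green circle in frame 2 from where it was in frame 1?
2.6

The green circle moved from (5.6, 1.0) to (5.9, 3.6), a distance of √(0.3² + 2.6²) ≈ 2.6.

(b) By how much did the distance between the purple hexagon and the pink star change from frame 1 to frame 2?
-0.4

Distance in frame 1: 5.2. Distance in frame 2: 4.8.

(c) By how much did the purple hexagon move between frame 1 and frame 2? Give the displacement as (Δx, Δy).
(-4.6, 1.0)

The purple hexagon was at (14.9, 4.9) in frame 1 and (10.3, 5.9) in frame 2.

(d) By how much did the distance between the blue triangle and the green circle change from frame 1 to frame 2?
-1.6

Distance in frame 1: 13.9. Distance in frame 2: 12.3.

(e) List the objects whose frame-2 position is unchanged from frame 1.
the pink star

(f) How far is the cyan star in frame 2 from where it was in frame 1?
6.4

The cyan star moved from (17.4, 14.7) to (16.8, 8.3), a distance of √(0.6² + 6.4²) ≈ 6.4.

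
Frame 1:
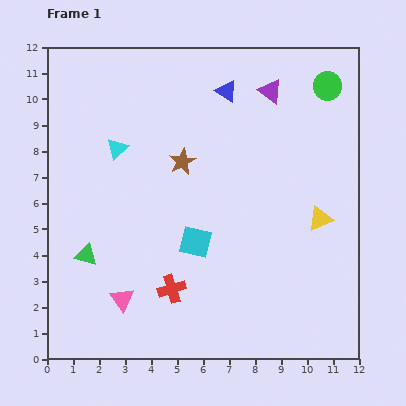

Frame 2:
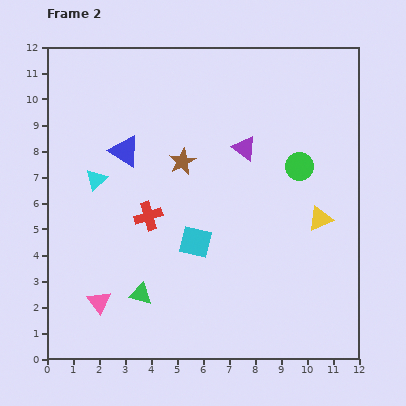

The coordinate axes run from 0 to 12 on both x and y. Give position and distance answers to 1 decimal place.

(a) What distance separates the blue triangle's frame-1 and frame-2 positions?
4.5

The blue triangle moved from (6.9, 10.3) to (3.0, 8.0), a distance of √(3.9² + 2.3²) ≈ 4.5.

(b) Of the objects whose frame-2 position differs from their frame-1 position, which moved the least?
the pink triangle

(moved 0.9)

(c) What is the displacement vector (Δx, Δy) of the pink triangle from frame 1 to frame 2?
(-0.9, -0.1)

The pink triangle was at (2.9, 2.3) in frame 1 and (2.0, 2.2) in frame 2.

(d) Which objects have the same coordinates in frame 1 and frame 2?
the brown star, the yellow triangle, the cyan square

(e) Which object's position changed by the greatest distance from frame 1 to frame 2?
the blue triangle

(moved 4.5; next 3.3)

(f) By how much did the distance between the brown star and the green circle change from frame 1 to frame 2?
-1.8

Distance in frame 1: 6.3. Distance in frame 2: 4.5.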